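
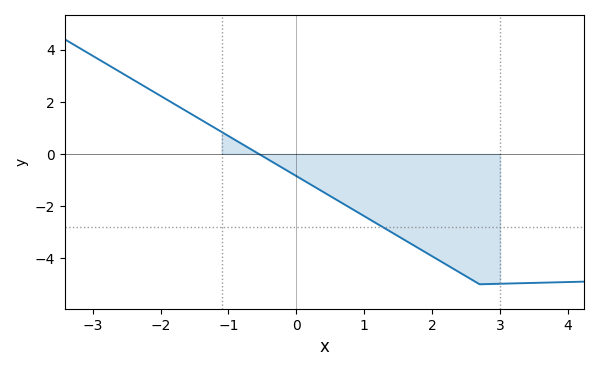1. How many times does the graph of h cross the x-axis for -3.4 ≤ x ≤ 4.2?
1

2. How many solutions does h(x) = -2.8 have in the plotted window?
1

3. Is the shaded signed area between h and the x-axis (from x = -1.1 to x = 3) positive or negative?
negative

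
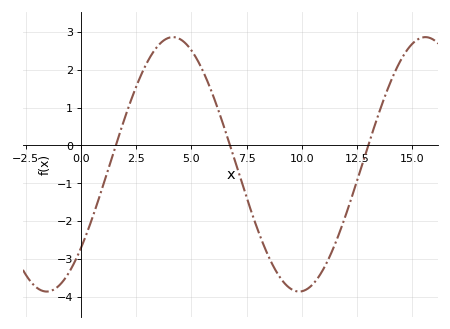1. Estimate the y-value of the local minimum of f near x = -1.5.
-3.9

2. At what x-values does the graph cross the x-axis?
1.5, 7, 13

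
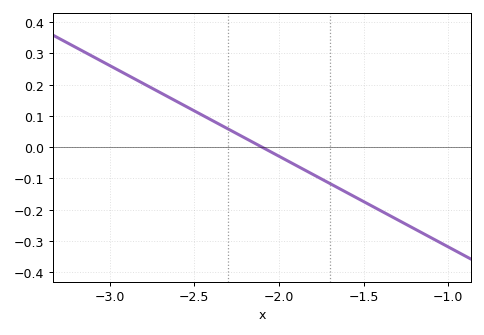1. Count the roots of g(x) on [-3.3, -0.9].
1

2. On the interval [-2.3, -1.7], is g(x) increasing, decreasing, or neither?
decreasing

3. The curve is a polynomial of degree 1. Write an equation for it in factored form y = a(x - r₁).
y = -0.29(x + 2.1)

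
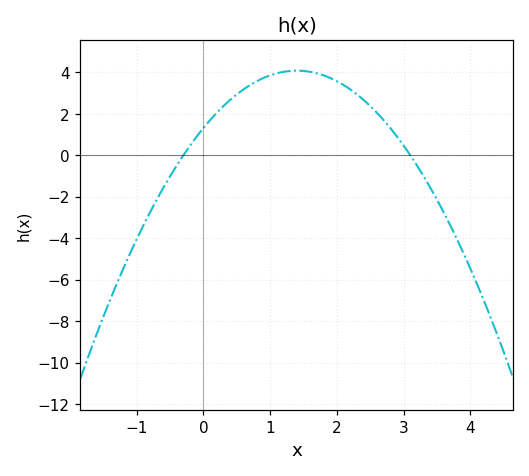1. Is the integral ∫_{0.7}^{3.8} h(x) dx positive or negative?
positive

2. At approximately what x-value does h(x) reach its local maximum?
1.4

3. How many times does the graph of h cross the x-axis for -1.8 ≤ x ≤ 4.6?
2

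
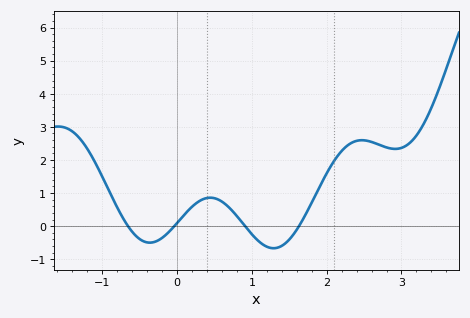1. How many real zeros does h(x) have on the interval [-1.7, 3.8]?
4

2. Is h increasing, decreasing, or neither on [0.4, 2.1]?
neither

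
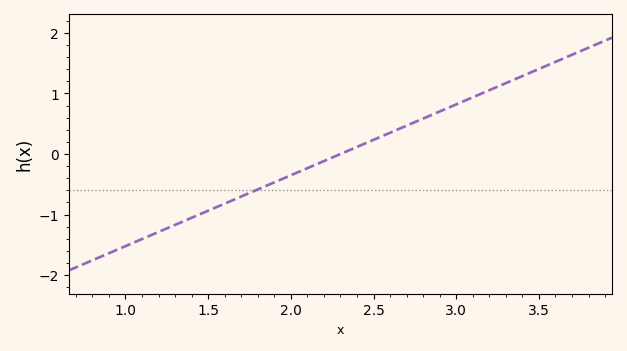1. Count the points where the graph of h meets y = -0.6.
1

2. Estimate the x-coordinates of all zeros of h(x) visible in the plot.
2.3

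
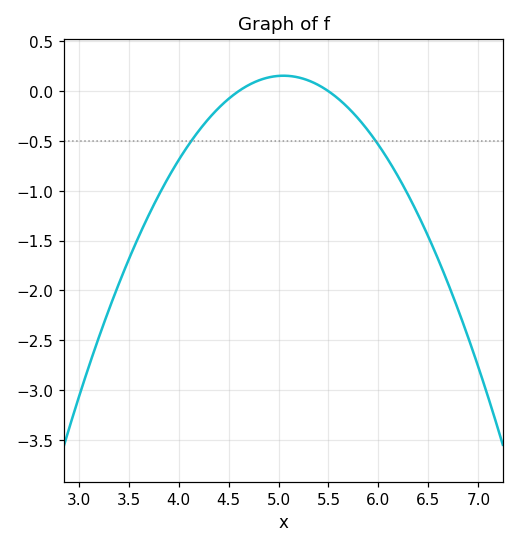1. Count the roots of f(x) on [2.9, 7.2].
2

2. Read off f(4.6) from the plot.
0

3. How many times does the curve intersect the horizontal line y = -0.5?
2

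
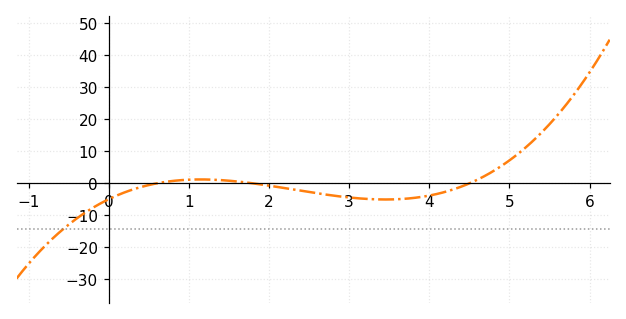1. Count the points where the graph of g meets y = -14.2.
1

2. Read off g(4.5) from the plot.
0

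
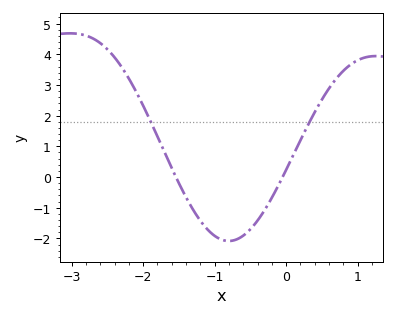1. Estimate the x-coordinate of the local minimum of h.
-0.803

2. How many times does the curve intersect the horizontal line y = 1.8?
2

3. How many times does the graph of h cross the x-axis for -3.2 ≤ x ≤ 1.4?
2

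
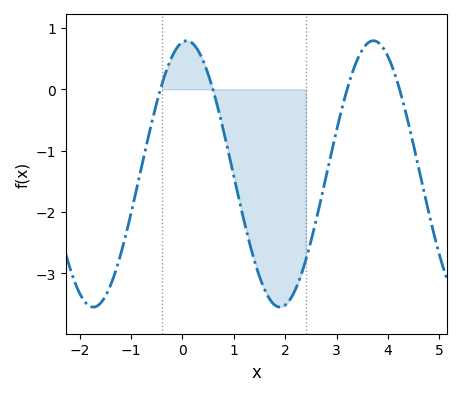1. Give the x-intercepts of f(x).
-0.428, 0.591, 3.2, 4.22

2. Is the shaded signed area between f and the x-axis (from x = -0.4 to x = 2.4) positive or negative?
negative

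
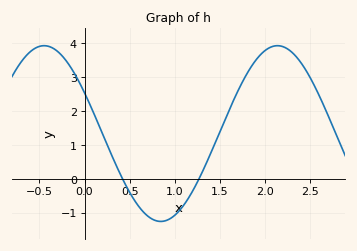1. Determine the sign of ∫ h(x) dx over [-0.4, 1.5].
positive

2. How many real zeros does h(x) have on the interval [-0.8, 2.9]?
2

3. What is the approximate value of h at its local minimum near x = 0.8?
-1.2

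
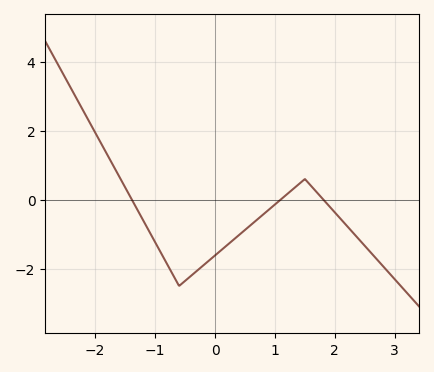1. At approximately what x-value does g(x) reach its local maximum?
1.5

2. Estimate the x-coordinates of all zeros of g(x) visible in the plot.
-1.39, 1.09, 1.81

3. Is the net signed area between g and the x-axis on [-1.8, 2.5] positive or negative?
negative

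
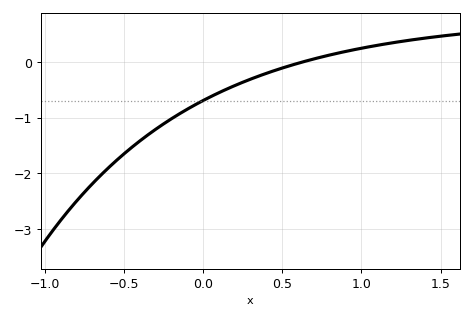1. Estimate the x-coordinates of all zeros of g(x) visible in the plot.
0.628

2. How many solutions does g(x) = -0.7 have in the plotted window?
1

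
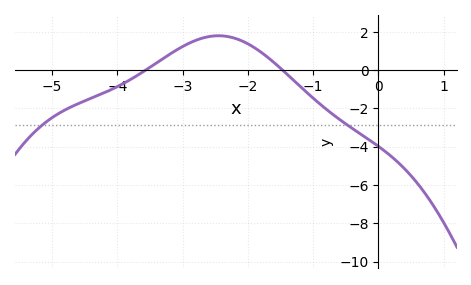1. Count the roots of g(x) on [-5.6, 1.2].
2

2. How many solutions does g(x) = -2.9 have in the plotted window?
2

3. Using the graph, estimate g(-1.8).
1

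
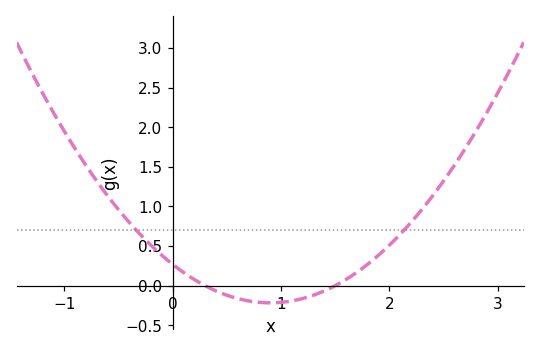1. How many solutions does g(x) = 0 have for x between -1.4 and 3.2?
2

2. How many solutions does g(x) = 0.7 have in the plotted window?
2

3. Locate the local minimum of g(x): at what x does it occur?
0.9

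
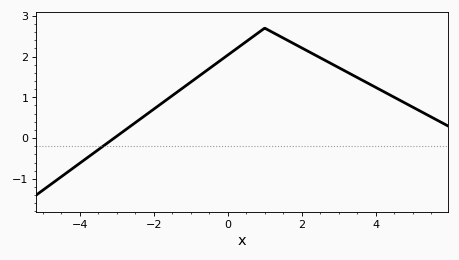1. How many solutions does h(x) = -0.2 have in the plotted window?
1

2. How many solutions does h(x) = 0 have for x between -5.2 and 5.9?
1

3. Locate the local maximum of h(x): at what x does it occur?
1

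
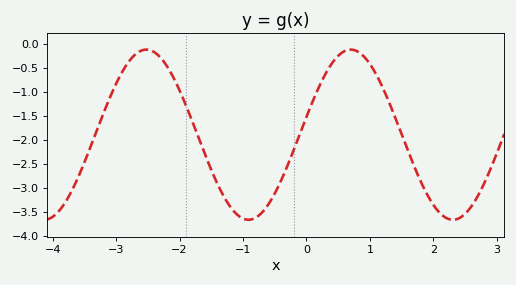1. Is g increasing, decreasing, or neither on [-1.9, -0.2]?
neither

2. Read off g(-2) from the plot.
-0.95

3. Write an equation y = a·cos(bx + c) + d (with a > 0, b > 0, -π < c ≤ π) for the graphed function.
y = 1.78cos(1.9x - 1.4) - 1.89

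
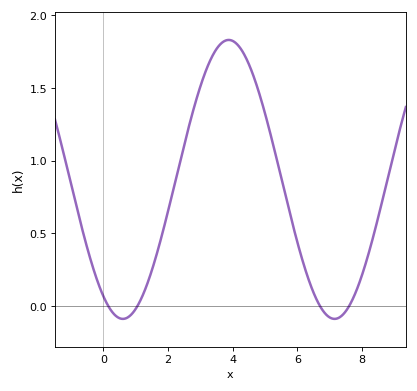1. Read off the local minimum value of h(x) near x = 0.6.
-0.1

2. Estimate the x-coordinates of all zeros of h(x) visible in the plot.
0.2, 1, 6.6, 7.6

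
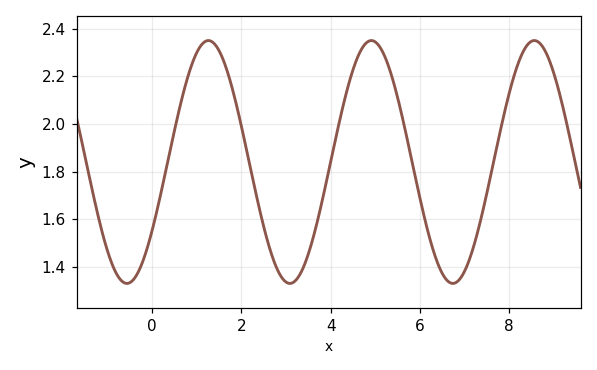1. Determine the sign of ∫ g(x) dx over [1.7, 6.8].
positive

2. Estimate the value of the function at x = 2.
1.99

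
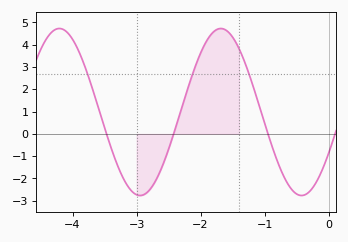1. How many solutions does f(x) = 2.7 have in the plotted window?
3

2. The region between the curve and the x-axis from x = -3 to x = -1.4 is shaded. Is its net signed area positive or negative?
positive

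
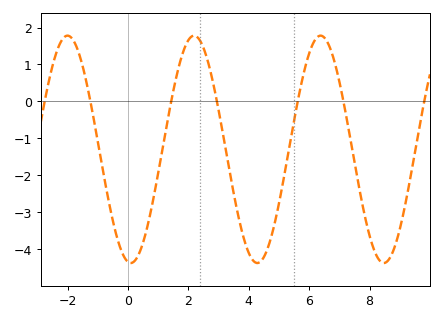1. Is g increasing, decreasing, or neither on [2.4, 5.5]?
neither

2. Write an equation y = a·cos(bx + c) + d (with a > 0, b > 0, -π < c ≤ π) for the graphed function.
y = 3.08cos(1.5x + 3) - 1.3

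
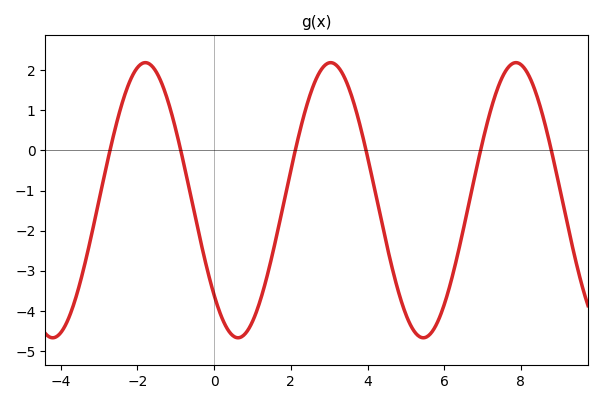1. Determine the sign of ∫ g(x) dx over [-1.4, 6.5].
negative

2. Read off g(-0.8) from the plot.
-0.297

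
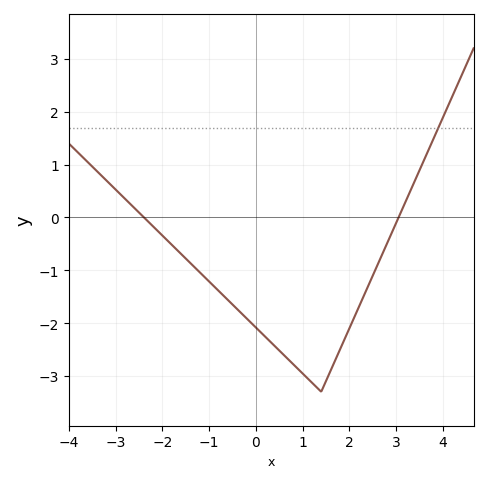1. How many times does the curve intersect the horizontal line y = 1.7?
1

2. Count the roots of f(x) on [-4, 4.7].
2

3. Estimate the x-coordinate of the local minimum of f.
1.4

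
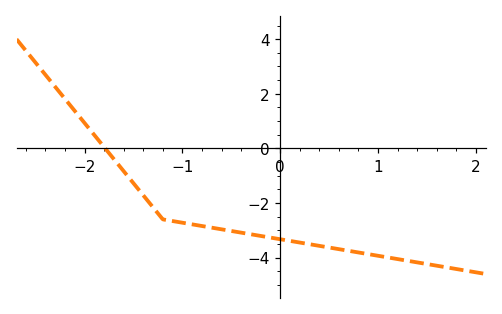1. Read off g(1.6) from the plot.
-4.3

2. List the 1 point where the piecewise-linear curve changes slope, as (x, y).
(-1.2, -2.6)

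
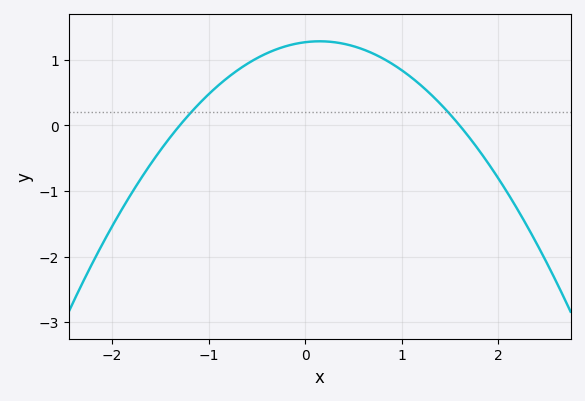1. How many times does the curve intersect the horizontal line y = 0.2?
2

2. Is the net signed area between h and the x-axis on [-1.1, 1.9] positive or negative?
positive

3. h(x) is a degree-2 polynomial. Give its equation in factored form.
y = -0.61(x + 1.3)(x - 1.6)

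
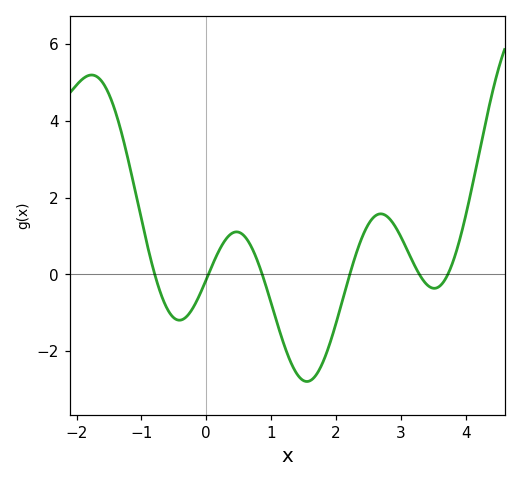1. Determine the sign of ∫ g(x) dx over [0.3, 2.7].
negative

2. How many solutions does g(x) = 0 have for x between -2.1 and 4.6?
6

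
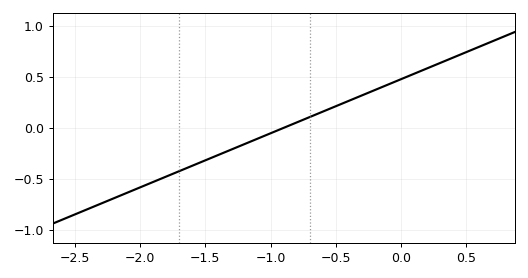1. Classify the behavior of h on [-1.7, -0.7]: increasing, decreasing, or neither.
increasing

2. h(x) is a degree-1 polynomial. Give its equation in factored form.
y = 0.53(x + 0.9)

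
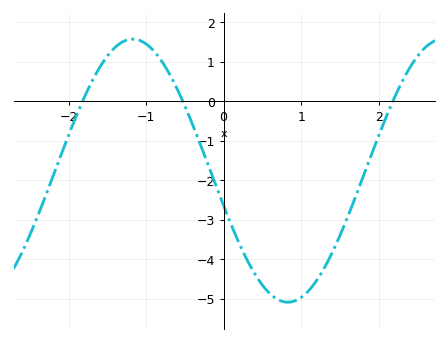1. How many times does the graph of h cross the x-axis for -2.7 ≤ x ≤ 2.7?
3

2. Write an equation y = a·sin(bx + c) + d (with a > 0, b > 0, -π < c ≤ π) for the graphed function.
y = 3.33sin(1.6x - 2.9) - 1.76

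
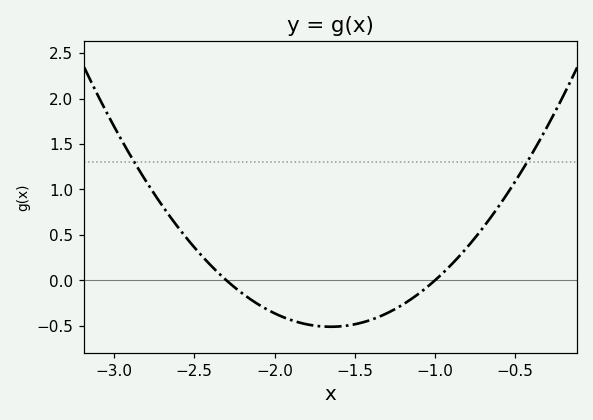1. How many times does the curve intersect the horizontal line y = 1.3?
2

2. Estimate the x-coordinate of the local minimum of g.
-1.65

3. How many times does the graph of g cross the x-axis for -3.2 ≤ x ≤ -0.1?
2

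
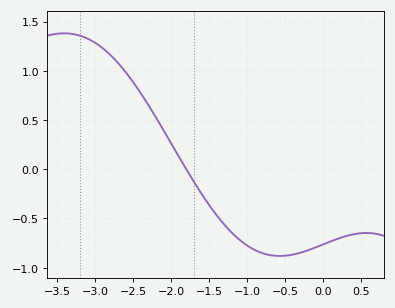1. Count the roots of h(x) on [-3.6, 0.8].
1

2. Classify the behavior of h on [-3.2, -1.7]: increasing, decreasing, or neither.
decreasing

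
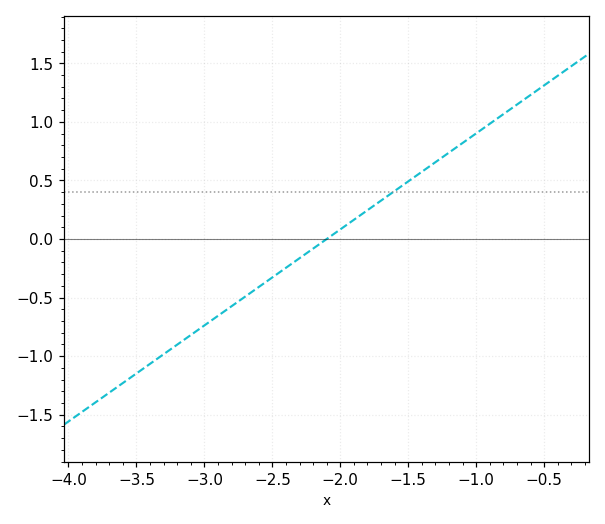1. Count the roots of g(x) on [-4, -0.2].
1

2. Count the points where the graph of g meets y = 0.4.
1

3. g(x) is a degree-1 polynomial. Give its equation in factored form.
y = 0.82(x + 2.1)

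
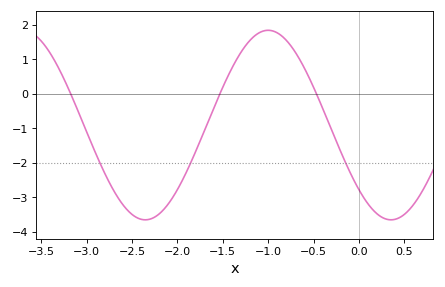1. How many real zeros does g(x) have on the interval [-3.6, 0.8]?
3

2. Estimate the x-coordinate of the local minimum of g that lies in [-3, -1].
-2.35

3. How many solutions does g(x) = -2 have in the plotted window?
3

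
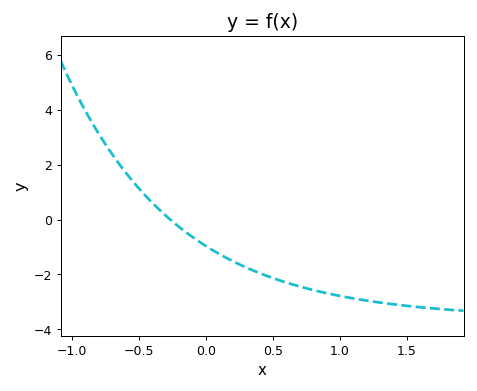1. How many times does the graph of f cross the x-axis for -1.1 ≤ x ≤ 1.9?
1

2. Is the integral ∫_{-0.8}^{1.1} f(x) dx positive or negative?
negative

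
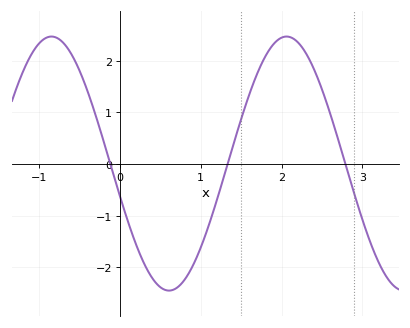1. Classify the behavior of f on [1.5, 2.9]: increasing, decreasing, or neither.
neither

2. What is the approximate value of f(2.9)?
-0.6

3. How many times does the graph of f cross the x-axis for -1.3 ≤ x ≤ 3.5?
3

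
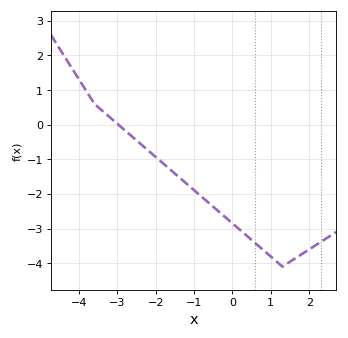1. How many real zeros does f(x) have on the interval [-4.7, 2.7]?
1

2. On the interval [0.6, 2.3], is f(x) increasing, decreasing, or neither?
neither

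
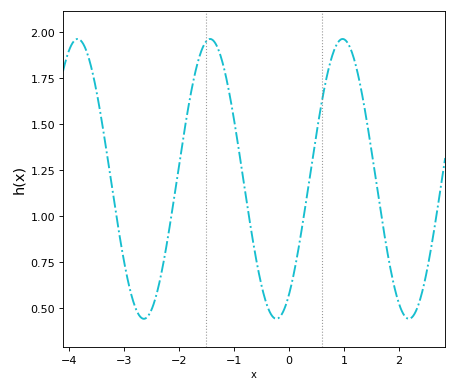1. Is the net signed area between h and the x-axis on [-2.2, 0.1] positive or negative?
positive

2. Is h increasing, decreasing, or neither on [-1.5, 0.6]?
neither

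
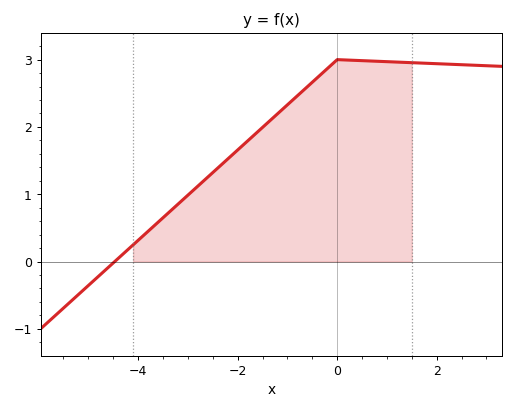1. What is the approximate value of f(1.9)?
2.9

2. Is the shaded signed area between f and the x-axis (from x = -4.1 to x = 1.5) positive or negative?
positive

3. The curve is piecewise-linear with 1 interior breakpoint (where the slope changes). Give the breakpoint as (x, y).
(0, 3)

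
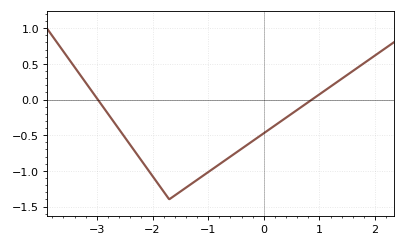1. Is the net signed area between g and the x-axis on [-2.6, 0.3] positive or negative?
negative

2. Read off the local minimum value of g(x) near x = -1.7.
-1.4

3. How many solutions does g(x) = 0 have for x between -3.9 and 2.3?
2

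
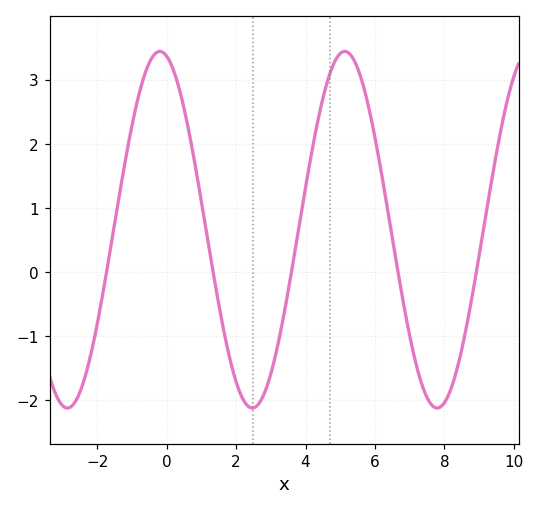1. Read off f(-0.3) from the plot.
3.42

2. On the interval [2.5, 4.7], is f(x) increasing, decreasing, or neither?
increasing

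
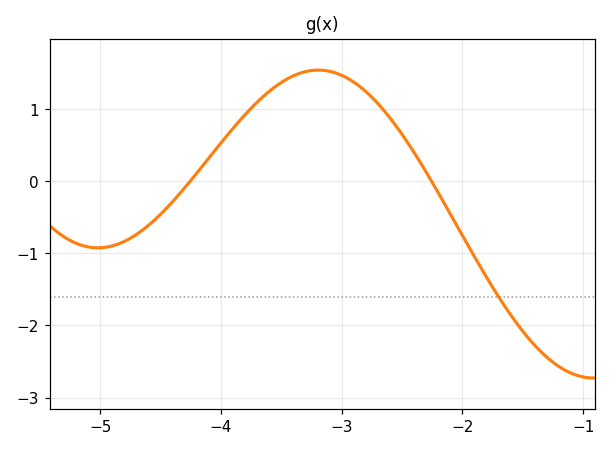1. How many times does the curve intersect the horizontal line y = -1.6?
1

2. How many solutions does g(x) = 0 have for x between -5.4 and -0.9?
2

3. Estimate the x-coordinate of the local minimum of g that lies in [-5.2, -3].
-5.02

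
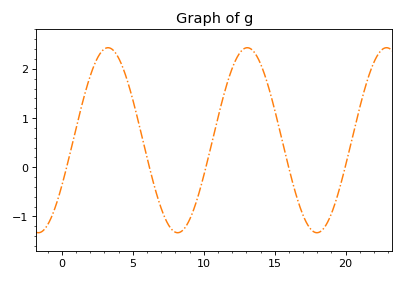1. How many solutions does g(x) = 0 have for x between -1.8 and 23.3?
5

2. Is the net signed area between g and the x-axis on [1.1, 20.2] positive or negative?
positive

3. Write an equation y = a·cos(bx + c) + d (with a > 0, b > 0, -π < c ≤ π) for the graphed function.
y = 1.88cos(0.64x - 2.08) + 0.55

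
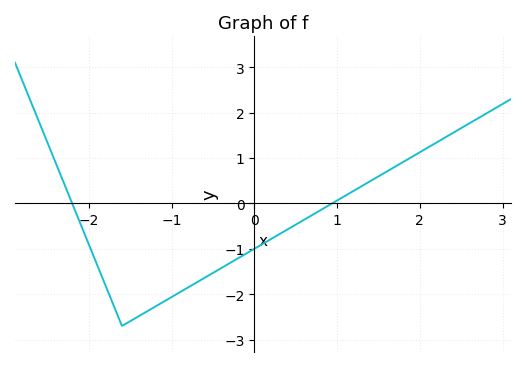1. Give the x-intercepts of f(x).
-2.2, 0.9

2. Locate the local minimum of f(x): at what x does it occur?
-1.6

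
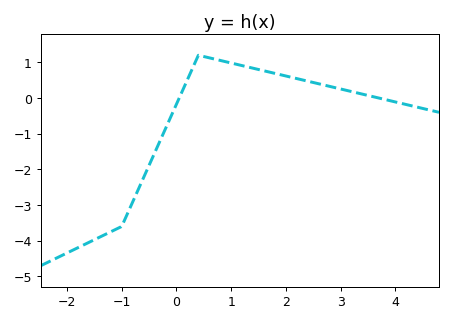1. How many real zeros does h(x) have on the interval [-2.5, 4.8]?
2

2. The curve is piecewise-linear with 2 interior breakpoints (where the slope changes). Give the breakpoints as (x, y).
(-1, -3.6); (0.4, 1.2)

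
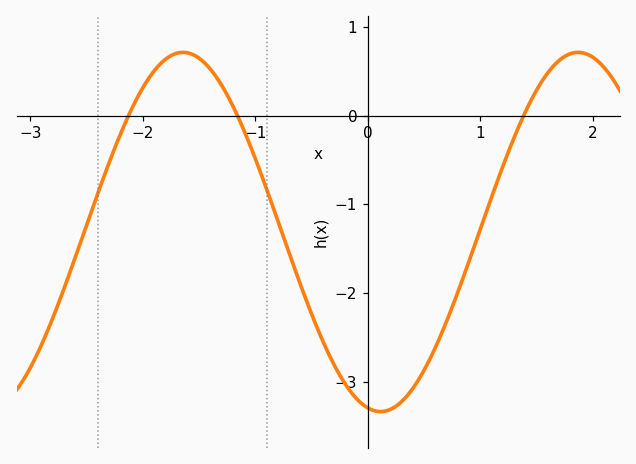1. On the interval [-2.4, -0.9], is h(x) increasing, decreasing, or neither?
neither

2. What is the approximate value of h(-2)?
0.3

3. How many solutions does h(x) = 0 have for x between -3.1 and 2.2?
3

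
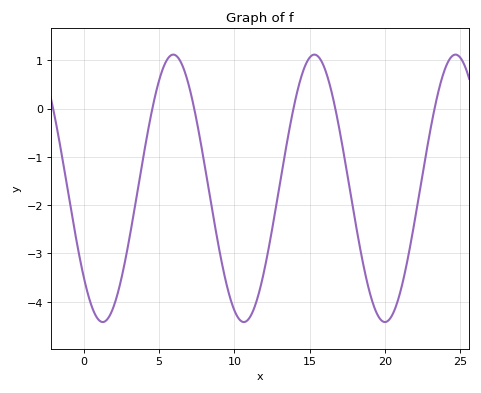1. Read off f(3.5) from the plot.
-1.83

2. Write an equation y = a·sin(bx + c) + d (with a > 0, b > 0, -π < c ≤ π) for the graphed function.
y = 2.77sin(0.67x - 2.41) - 1.65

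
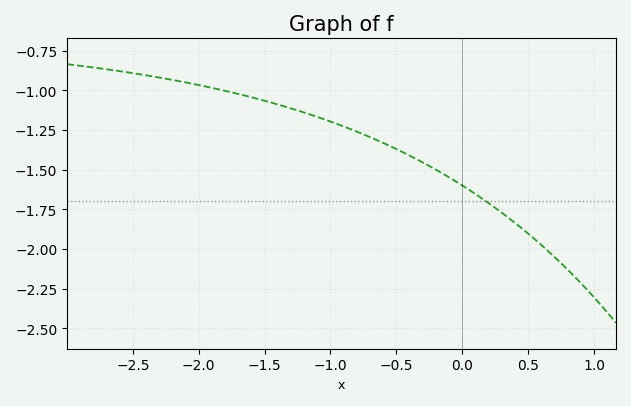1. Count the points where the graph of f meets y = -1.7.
1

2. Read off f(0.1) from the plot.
-1.65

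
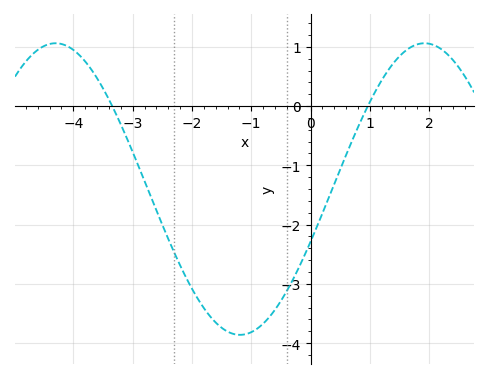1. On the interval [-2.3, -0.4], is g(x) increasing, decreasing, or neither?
neither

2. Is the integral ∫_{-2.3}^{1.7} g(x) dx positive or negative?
negative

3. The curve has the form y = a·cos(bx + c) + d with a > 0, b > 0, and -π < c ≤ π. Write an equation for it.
y = 2.46cos(1x - 1.9) - 1.4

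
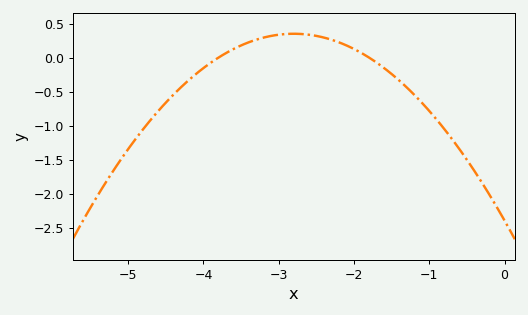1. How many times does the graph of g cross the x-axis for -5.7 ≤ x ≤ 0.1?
2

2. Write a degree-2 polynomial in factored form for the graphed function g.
y = -0.35(x + 3.8)(x + 1.8)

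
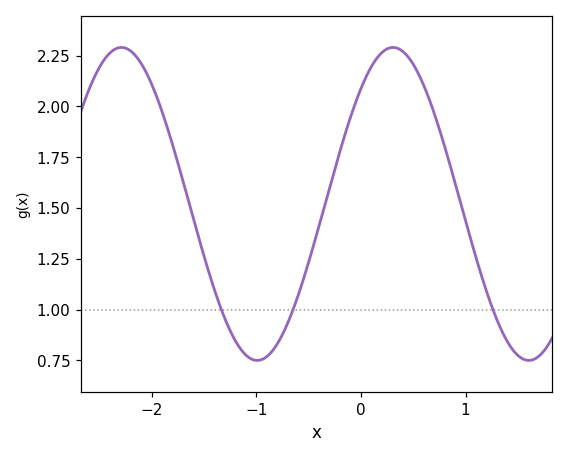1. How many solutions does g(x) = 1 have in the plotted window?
3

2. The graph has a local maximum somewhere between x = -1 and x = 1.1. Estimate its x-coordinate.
0.3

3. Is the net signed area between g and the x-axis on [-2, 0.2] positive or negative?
positive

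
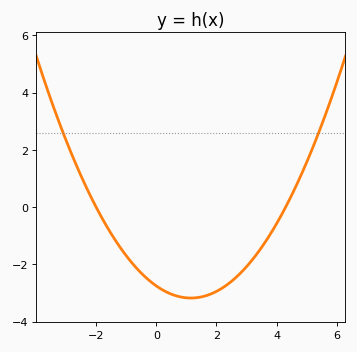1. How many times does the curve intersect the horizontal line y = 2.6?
2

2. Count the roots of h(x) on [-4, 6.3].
2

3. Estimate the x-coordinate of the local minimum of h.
1.2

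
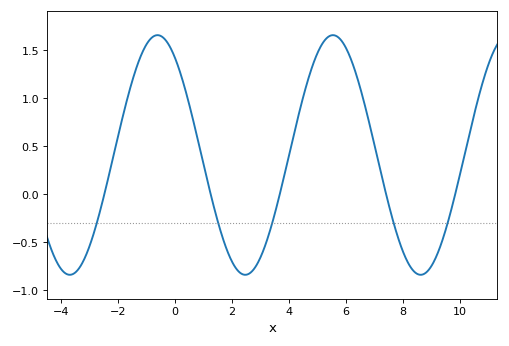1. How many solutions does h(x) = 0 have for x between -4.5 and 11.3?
5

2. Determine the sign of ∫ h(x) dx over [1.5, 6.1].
positive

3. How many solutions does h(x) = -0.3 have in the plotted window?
5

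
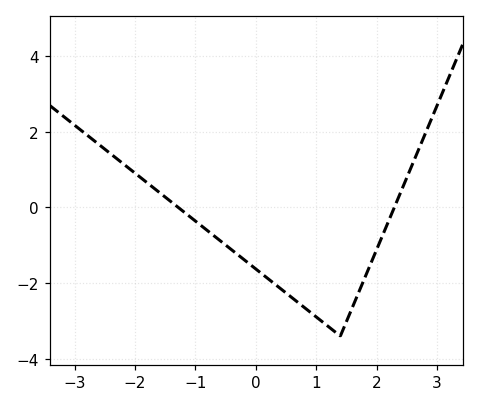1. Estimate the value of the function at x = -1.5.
0.2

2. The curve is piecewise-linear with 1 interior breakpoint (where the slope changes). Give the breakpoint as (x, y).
(1.4, -3.4)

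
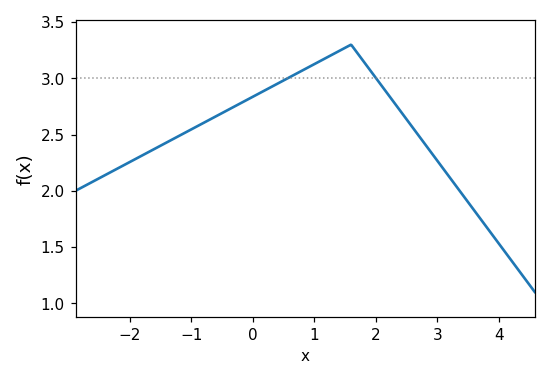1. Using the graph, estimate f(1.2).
3.2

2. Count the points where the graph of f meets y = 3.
2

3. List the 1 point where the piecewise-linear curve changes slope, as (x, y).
(1.6, 3.3)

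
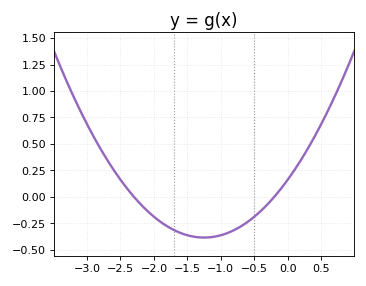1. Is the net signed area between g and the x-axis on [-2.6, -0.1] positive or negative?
negative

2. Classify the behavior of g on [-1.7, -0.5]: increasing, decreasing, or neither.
neither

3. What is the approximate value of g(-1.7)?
-0.3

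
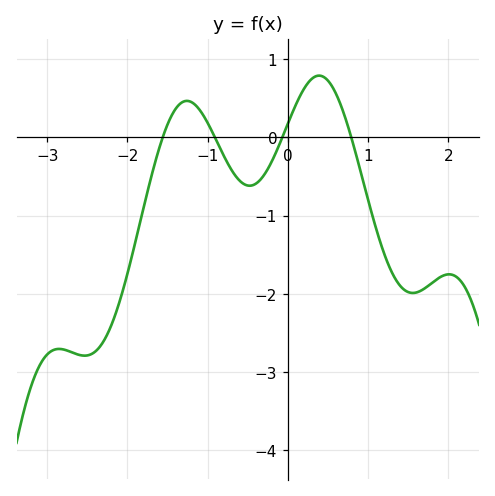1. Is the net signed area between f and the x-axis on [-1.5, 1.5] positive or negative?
negative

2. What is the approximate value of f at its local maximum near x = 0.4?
0.8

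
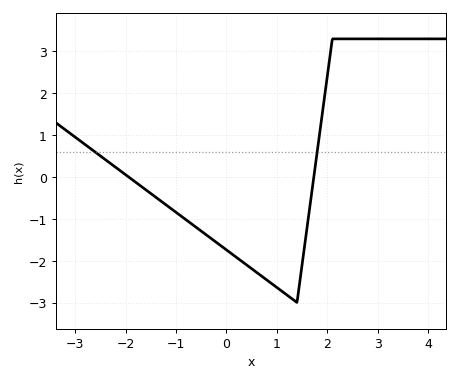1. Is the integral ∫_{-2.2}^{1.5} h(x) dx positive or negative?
negative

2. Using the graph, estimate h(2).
2.4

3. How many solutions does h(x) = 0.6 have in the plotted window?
2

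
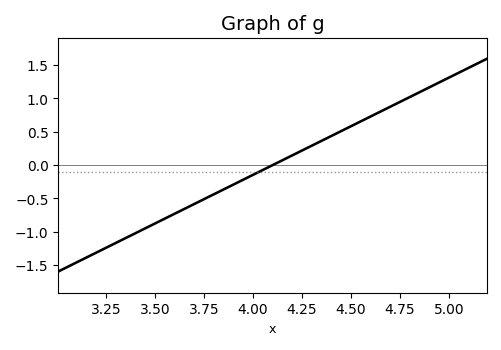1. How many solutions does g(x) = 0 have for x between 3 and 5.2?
1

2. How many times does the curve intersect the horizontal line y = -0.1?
1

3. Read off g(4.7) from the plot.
0.876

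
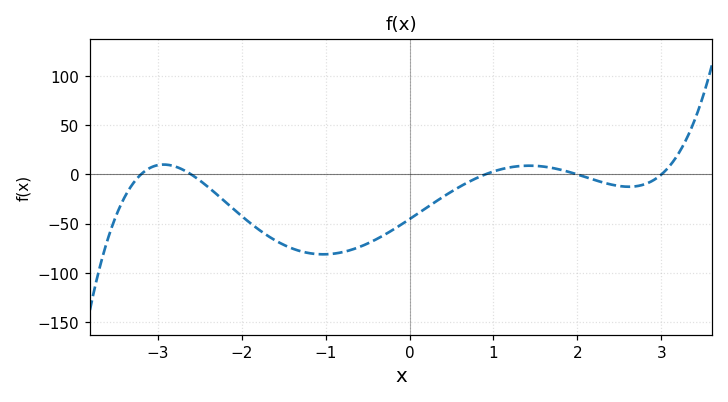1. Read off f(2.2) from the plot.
-5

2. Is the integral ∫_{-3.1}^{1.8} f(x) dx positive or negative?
negative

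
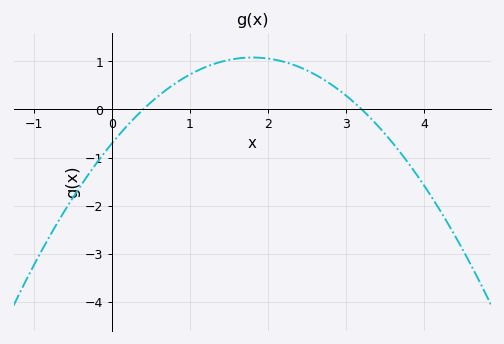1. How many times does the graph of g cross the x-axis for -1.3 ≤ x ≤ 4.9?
2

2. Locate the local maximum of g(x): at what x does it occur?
1.8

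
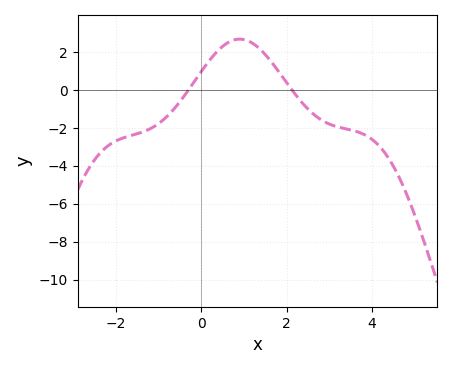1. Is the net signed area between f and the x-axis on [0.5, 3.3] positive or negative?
positive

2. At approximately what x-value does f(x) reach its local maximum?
0.9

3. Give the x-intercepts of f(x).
-0.297, 2.12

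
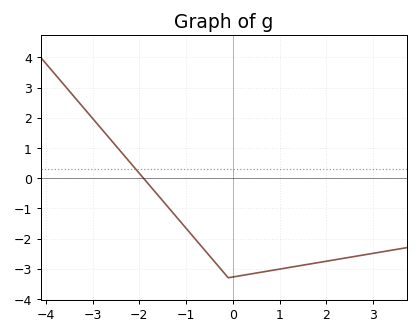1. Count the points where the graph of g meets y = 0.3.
1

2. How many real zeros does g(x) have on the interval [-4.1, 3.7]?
1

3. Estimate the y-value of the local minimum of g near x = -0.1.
-3.3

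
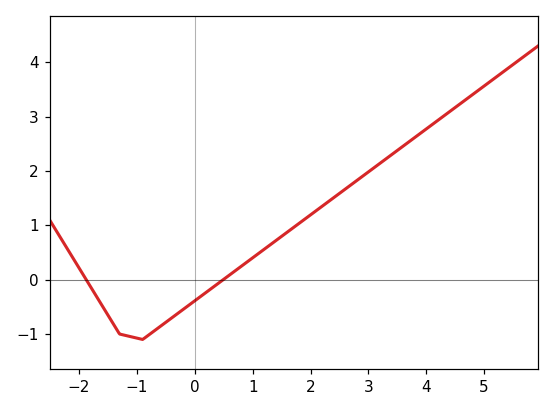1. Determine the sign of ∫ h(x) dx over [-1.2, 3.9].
positive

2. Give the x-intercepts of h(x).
-1.88, 0.492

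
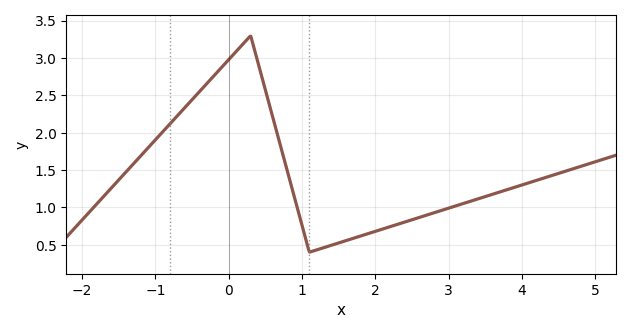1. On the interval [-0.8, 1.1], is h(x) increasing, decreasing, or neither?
neither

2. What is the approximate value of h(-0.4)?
2.55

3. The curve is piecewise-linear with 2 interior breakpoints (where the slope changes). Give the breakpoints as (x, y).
(0.3, 3.3); (1.1, 0.4)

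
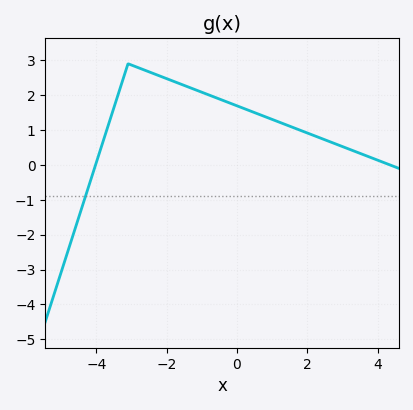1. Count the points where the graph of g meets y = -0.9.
1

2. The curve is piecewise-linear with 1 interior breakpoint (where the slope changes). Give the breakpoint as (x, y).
(-3.1, 2.9)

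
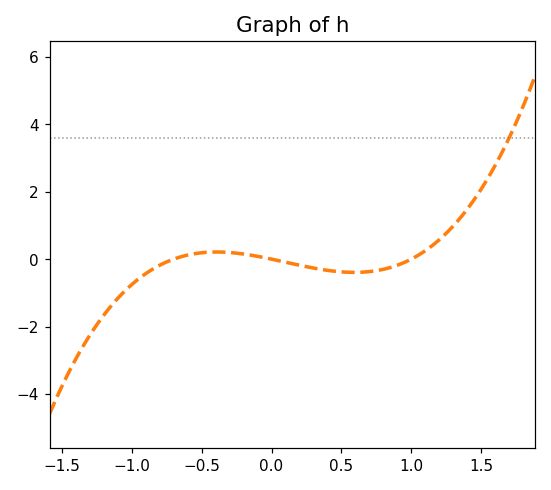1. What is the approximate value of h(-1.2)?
-1.66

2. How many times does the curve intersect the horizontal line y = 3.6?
1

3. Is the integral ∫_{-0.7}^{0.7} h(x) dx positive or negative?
negative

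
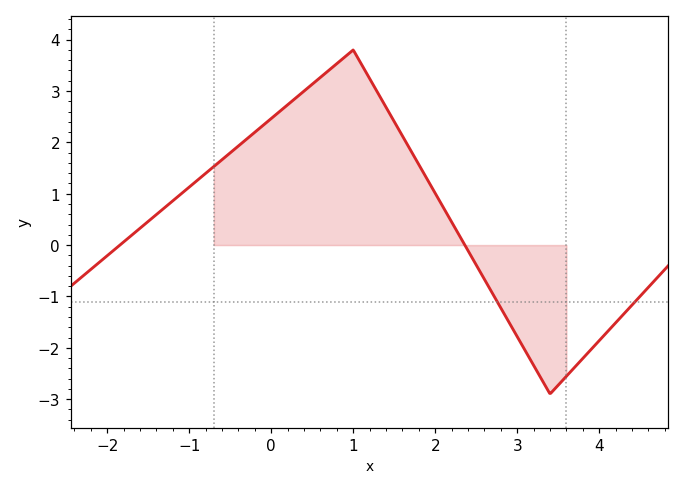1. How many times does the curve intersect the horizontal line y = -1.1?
2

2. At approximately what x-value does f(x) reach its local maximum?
1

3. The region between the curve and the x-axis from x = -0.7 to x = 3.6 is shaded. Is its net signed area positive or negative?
positive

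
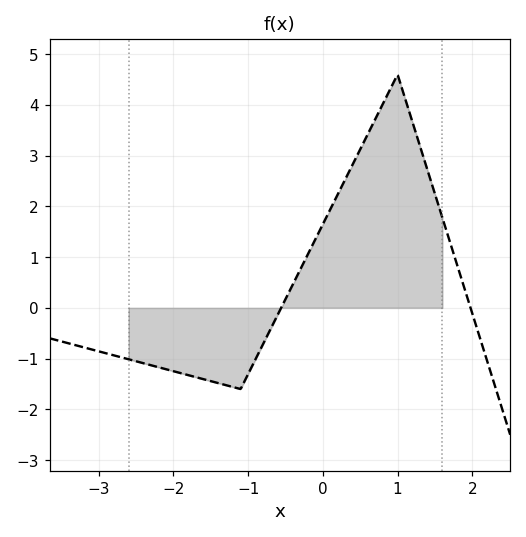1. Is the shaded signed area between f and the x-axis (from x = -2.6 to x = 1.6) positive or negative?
positive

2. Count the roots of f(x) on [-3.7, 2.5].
2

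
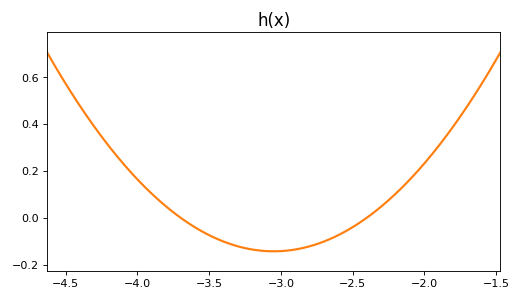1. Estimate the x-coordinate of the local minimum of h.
-3.05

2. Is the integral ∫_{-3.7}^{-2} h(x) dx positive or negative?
negative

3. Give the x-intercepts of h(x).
-3.7, -2.4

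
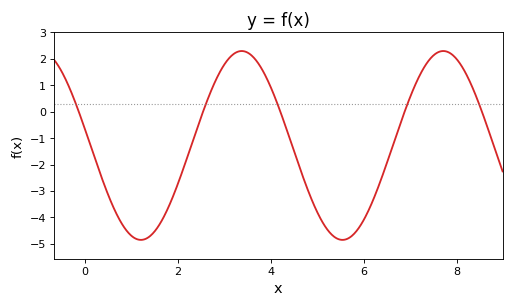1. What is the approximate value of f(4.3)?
-0.472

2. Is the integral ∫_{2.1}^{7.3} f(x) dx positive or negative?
negative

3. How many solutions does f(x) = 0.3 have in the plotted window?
5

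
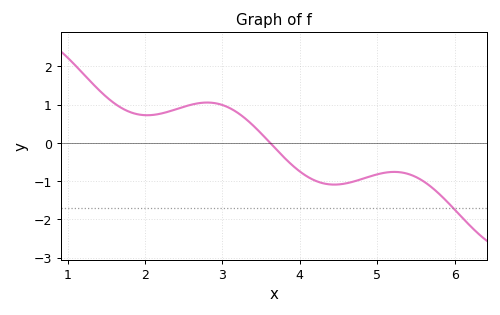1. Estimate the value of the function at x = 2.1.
0.729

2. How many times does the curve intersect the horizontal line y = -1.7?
1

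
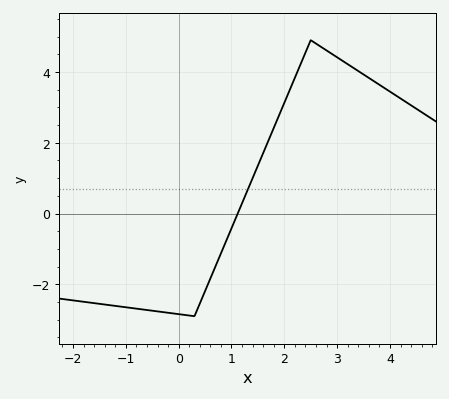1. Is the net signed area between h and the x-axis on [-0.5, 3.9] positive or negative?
positive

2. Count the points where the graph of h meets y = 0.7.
1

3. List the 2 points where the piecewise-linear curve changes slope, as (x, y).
(0.3, -2.9); (2.5, 4.9)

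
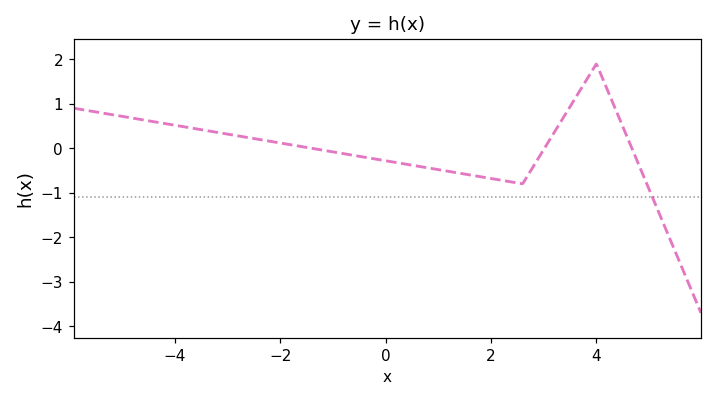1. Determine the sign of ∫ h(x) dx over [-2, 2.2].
negative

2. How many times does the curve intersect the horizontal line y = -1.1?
1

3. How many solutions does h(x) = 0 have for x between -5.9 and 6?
3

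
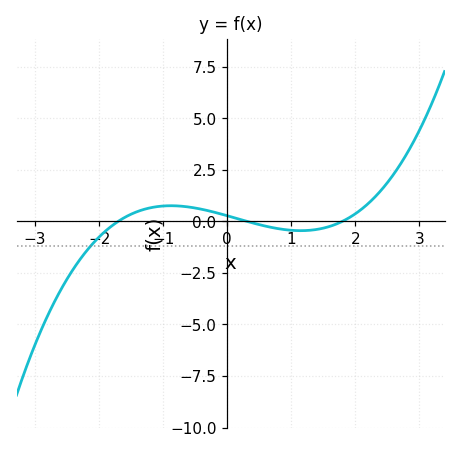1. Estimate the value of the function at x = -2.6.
-3.4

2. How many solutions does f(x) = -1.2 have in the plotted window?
1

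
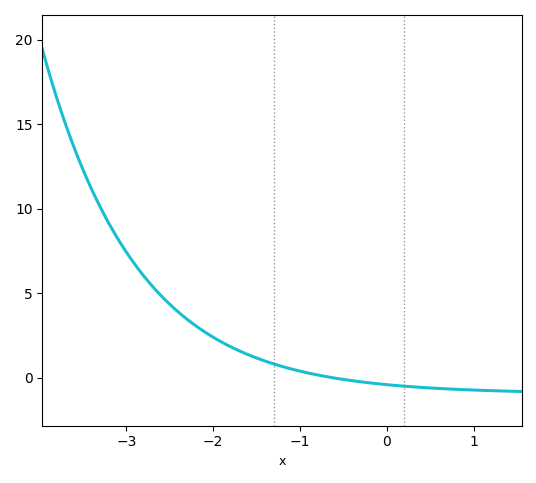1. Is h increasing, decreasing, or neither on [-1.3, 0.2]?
decreasing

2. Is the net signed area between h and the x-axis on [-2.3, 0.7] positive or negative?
positive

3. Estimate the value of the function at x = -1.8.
2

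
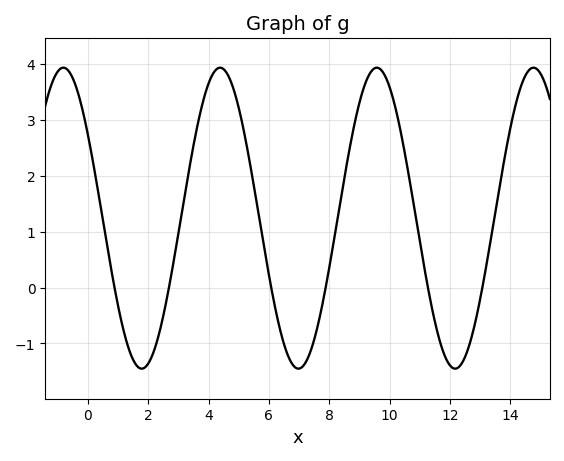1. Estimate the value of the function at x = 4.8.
3.59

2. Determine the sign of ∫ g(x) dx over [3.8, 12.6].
positive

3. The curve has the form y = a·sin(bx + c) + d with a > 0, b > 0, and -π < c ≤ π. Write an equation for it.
y = 2.69sin(1.21x + 2.55) + 1.24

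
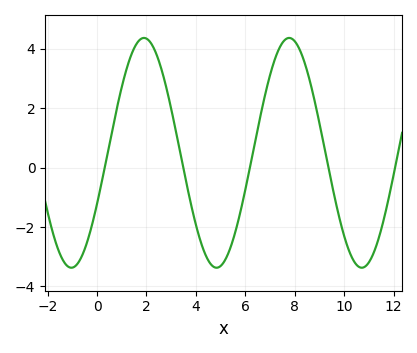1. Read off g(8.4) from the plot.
3.53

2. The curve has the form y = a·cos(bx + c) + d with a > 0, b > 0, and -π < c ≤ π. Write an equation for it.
y = 3.87cos(1.07x - 2.03) + 0.5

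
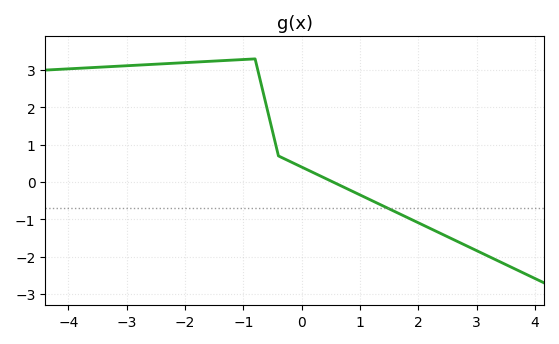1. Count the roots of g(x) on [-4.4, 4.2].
1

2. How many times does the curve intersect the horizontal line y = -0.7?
1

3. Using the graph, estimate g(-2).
3.2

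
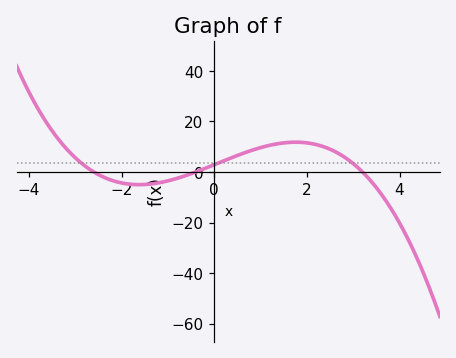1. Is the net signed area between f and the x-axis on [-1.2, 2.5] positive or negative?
positive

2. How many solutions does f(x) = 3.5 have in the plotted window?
3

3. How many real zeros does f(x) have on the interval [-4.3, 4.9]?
3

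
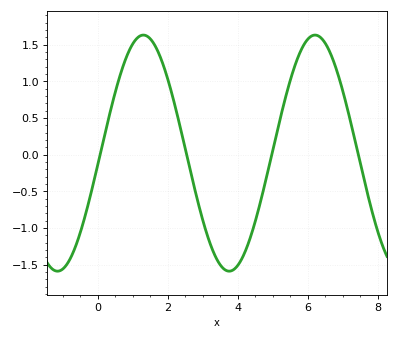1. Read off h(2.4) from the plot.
0.3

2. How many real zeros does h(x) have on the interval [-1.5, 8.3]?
4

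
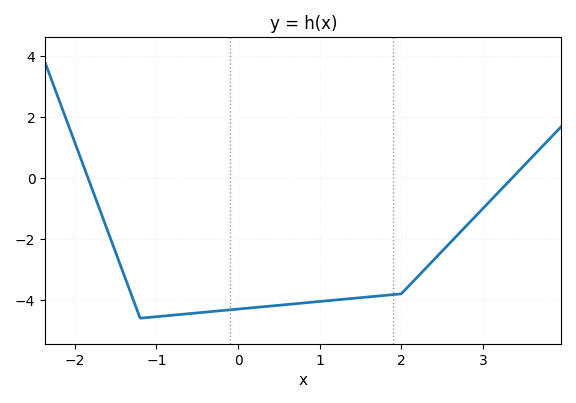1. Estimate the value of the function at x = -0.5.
-4.42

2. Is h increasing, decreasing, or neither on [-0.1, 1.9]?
increasing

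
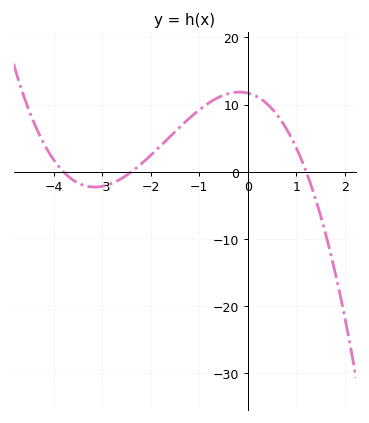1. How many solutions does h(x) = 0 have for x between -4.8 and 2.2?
3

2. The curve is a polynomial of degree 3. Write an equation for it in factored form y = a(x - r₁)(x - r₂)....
y = -1.07(x + 3.8)(x + 2.4)(x - 1.2)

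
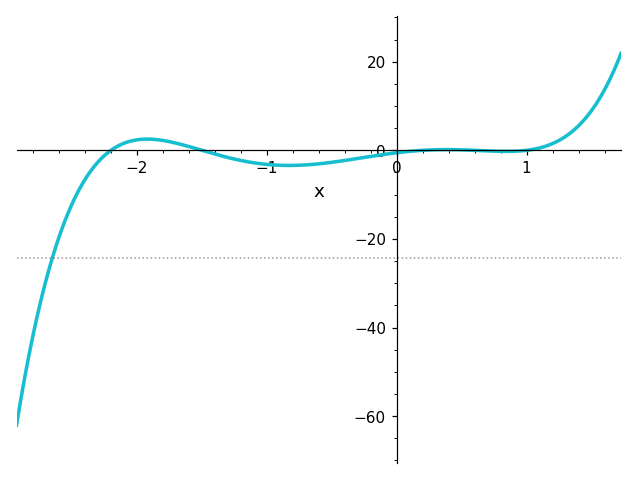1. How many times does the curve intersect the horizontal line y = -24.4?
1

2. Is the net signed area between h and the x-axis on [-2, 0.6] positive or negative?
negative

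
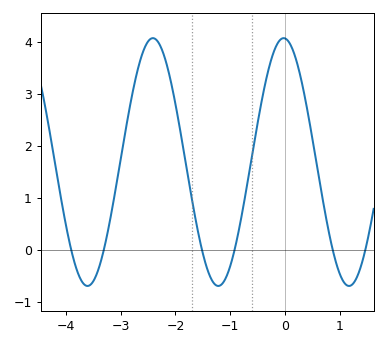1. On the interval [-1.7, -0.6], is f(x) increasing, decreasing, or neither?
neither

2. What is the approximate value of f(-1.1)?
-0.6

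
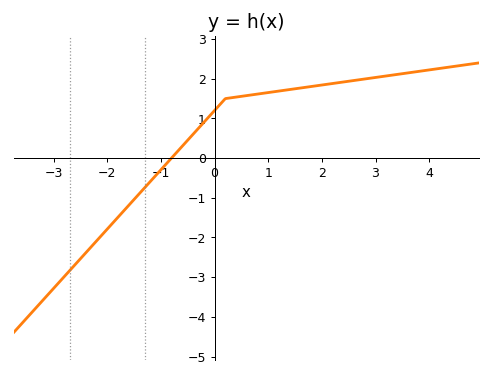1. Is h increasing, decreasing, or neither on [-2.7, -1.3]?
increasing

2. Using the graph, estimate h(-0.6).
0.305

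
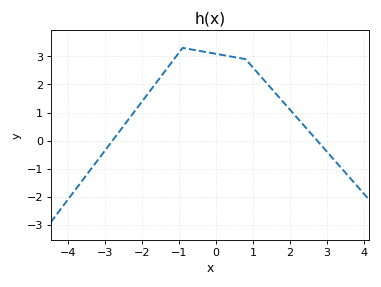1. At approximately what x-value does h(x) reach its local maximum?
-0.899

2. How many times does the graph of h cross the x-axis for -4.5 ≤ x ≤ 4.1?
2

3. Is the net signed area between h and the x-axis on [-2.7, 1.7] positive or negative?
positive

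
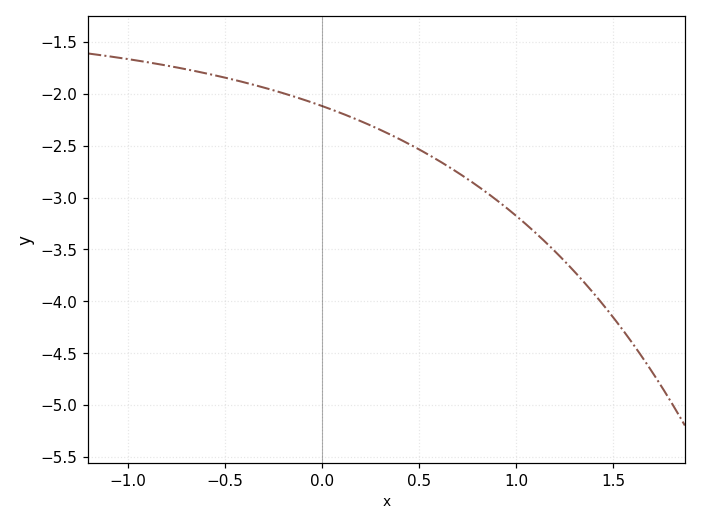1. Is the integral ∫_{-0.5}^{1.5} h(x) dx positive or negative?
negative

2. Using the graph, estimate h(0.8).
-2.89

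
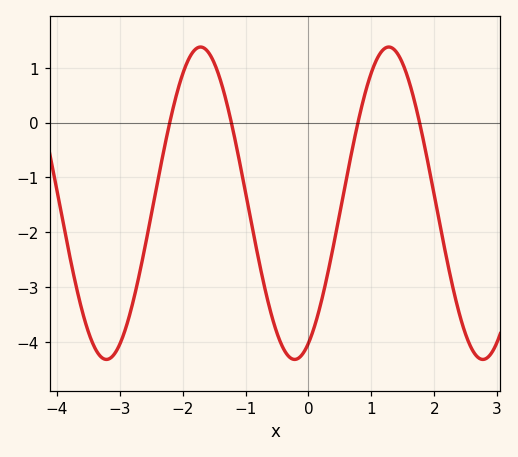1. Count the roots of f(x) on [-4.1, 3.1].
4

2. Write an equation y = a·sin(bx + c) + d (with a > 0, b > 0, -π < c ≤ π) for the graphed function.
y = 2.85sin(2.1x - 1.1) - 1.47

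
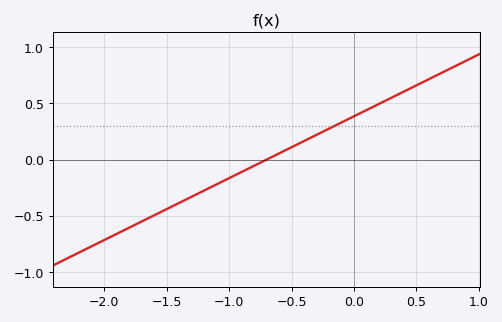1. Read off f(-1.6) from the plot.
-0.5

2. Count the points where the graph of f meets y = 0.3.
1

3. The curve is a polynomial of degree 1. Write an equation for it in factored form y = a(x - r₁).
y = 0.55(x + 0.7)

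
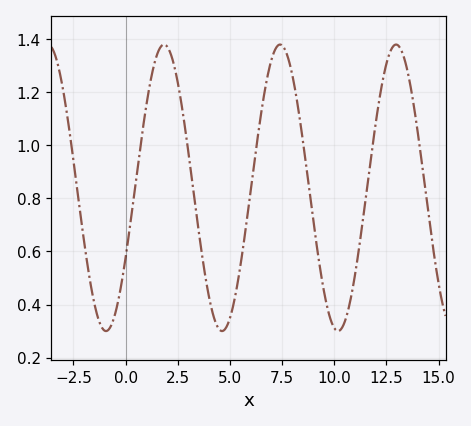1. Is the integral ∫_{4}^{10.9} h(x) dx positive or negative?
positive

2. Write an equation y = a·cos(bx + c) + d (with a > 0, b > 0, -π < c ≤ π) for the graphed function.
y = 0.54cos(1.13x - 2.08) + 0.84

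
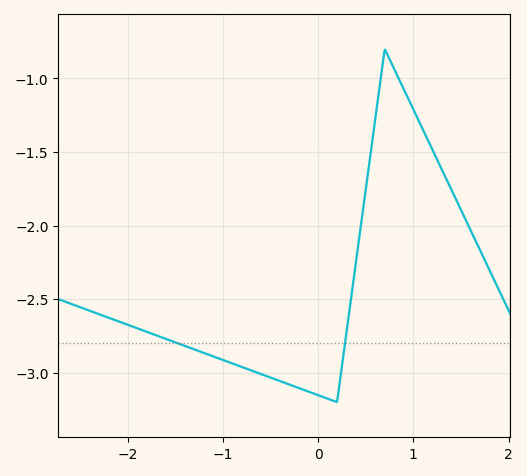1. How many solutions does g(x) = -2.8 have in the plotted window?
2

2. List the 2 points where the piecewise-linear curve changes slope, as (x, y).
(0.2, -3.2); (0.7, -0.8)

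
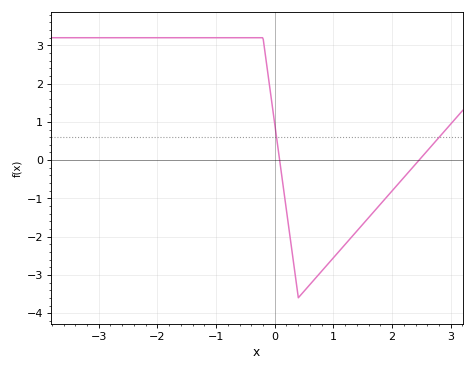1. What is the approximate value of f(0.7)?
-3.08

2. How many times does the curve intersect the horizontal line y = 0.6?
2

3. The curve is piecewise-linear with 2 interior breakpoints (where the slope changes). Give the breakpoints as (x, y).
(-0.2, 3.2); (0.4, -3.6)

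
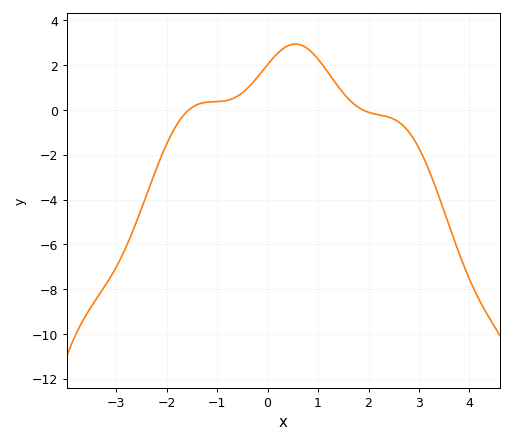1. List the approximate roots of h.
-1.56, 1.89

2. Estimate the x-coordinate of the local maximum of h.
0.553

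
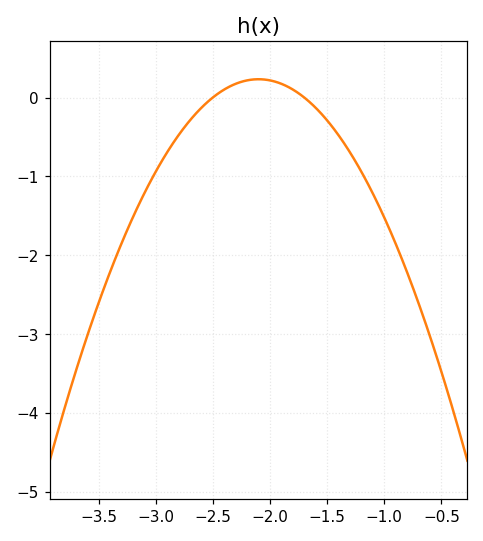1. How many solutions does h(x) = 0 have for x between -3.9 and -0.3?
2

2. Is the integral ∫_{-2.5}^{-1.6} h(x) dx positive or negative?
positive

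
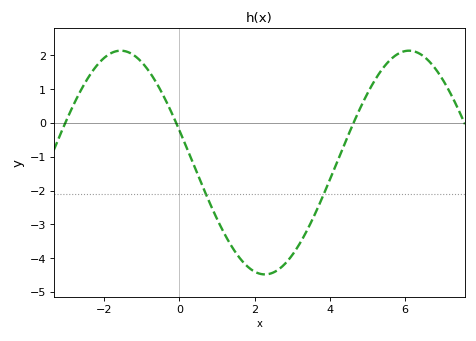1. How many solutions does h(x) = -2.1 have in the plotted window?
2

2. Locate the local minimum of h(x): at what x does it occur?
2.27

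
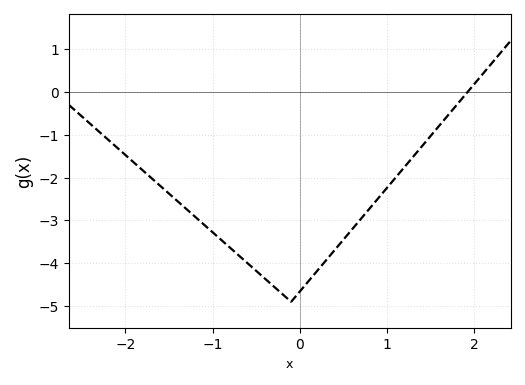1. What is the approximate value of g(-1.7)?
-2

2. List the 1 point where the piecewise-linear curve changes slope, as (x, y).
(-0.1, -4.9)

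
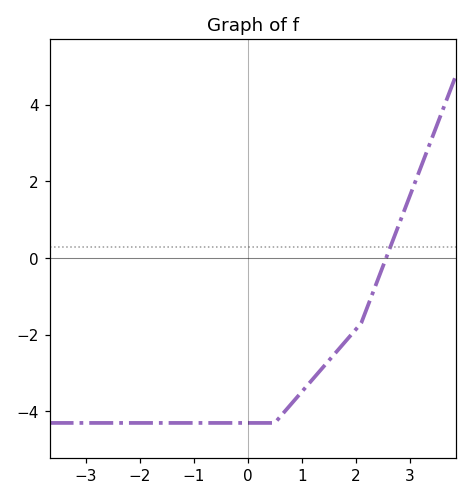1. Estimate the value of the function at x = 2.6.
0.141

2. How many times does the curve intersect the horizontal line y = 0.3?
1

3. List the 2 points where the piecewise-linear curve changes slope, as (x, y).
(0.5, -4.3); (2.1, -1.7)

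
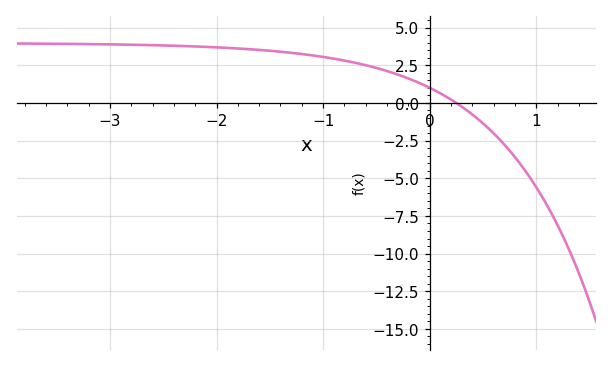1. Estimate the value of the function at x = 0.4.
-1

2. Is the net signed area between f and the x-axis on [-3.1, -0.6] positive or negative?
positive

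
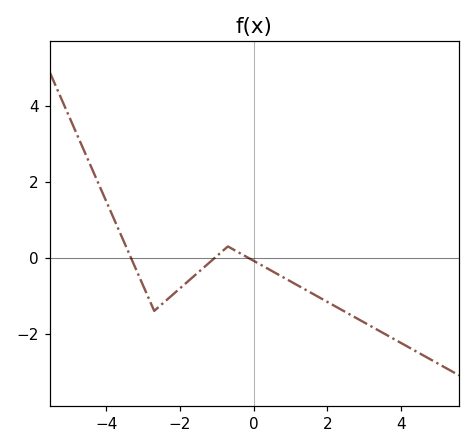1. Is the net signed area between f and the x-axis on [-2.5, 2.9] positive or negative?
negative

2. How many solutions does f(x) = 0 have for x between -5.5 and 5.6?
3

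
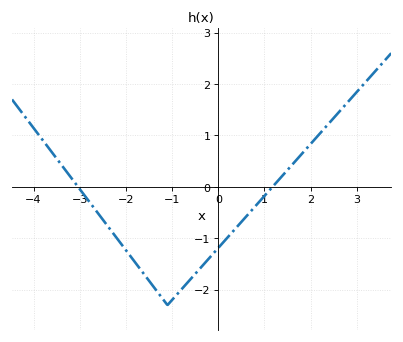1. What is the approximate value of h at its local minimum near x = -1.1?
-2.3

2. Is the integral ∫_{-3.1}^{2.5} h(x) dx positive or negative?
negative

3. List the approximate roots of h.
-3, 1.2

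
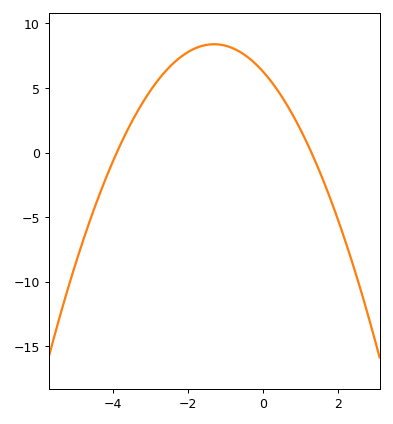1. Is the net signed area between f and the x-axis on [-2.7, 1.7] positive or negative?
positive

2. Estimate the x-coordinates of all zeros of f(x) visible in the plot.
-3.9, 1.3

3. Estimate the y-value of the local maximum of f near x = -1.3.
8.38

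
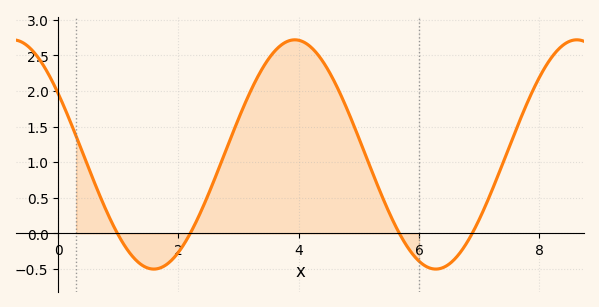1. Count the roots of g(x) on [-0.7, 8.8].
4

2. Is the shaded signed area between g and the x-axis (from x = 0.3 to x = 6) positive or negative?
positive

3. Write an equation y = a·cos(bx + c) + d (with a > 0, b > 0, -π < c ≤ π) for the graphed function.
y = 1.61cos(1.34x + 1.01) + 1.11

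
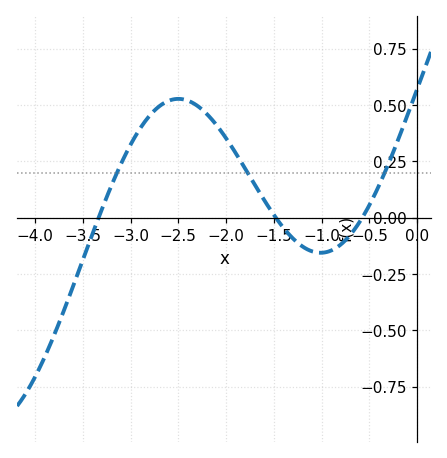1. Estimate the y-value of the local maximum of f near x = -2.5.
0.527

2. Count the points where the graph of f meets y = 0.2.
3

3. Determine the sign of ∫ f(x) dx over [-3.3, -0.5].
positive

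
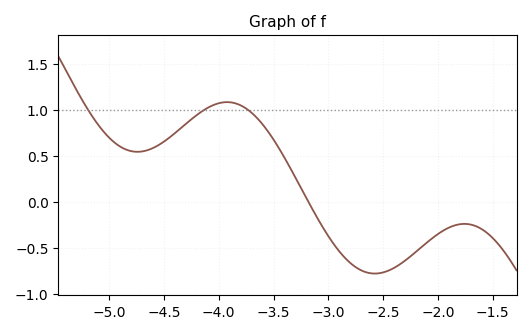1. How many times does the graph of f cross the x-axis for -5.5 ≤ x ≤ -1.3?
1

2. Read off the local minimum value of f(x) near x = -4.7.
0.55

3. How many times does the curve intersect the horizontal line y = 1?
3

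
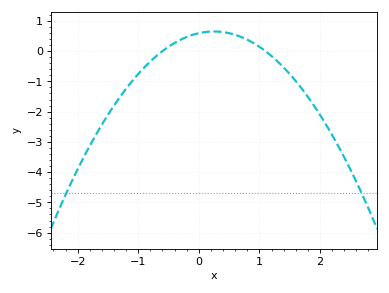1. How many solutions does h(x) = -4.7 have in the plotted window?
2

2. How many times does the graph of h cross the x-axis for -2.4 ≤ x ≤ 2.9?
2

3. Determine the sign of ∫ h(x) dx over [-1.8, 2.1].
negative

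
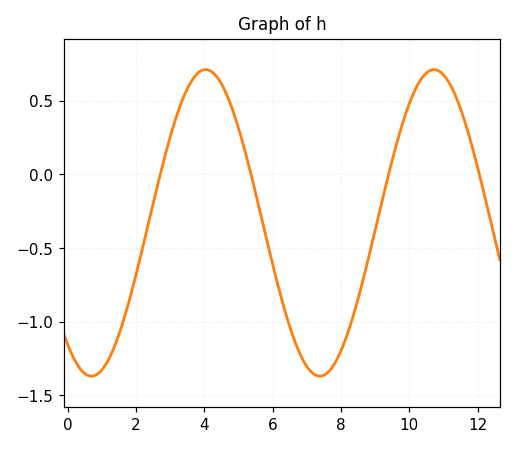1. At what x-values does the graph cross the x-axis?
2.8, 5.4, 9.4, 12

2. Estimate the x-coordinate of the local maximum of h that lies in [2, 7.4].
4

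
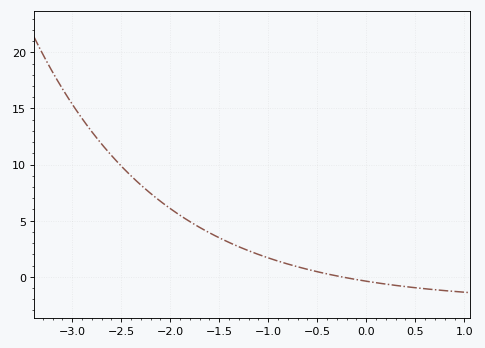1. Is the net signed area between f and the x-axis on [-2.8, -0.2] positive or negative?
positive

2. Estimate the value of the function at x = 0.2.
-0.5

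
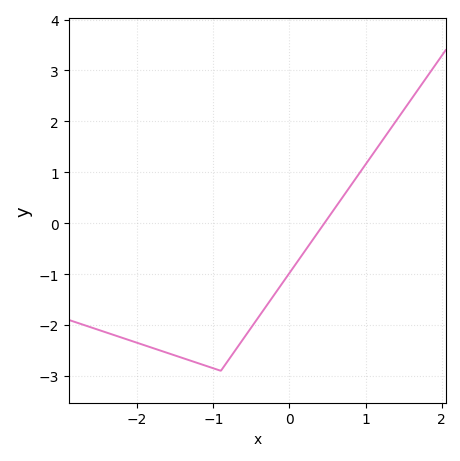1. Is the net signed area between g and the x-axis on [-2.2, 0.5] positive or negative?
negative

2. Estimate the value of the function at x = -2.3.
-2.2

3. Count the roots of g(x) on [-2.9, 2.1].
1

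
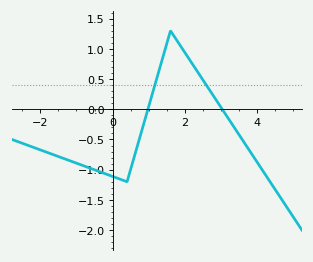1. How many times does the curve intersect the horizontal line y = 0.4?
2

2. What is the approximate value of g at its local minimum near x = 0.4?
-1.2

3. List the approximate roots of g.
0.976, 3.03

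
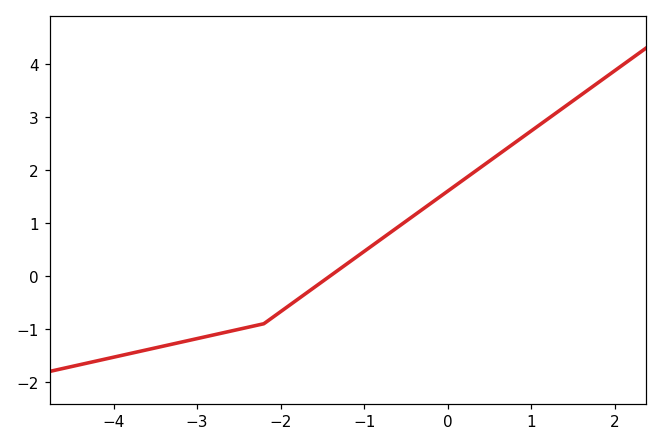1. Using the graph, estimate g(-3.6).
-1.4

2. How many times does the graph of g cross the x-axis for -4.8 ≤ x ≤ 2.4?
1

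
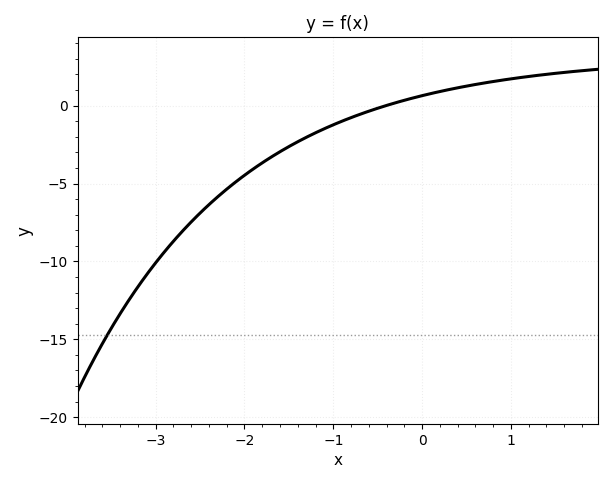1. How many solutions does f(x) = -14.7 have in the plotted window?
1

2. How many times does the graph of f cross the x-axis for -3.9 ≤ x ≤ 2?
1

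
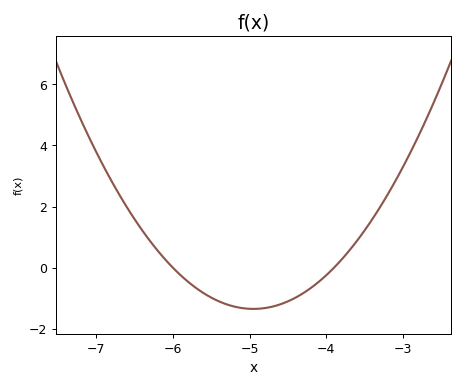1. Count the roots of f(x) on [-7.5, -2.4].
2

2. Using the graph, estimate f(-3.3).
2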